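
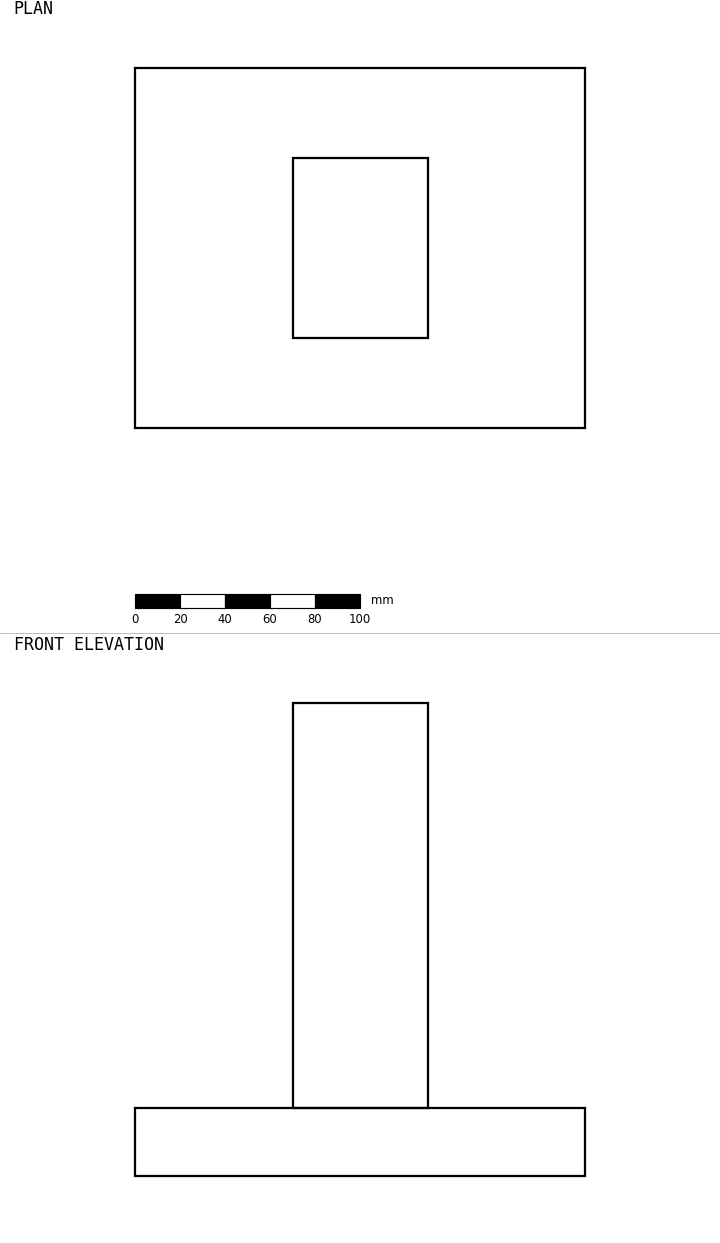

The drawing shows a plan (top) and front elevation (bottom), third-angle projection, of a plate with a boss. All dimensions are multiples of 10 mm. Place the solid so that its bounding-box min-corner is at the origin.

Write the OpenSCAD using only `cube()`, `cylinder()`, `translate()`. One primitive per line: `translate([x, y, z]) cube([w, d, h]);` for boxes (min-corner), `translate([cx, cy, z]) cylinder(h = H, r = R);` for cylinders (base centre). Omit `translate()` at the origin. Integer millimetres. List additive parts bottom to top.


cube([200, 160, 30]);
translate([70, 40, 30]) cube([60, 80, 180]);


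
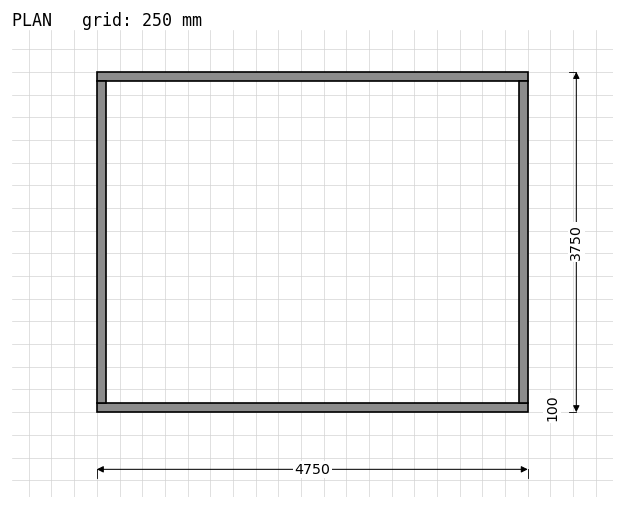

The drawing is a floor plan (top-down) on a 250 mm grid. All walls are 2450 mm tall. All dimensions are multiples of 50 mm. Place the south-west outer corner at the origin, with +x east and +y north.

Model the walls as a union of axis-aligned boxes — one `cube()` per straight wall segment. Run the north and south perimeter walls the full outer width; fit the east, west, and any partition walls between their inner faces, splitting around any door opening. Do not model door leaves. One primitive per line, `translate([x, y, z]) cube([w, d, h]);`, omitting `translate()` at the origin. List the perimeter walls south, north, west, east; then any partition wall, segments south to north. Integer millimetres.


cube([4750, 100, 2450]);
translate([0, 3650, 0]) cube([4750, 100, 2450]);
translate([0, 100, 0]) cube([100, 3550, 2450]);
translate([4650, 100, 0]) cube([100, 3550, 2450]);


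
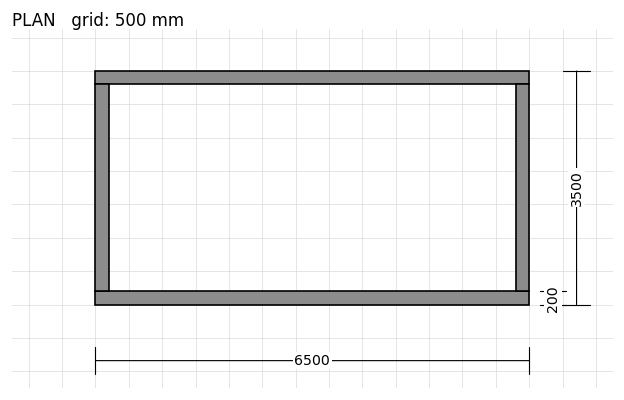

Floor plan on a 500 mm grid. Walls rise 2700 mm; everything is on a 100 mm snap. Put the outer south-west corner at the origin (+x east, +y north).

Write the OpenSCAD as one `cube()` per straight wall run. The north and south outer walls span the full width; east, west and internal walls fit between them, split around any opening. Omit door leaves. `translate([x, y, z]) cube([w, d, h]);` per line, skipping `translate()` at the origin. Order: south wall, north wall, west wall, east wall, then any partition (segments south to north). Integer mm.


cube([6500, 200, 2700]);
translate([0, 3300, 0]) cube([6500, 200, 2700]);
translate([0, 200, 0]) cube([200, 3100, 2700]);
translate([6300, 200, 0]) cube([200, 3100, 2700]);


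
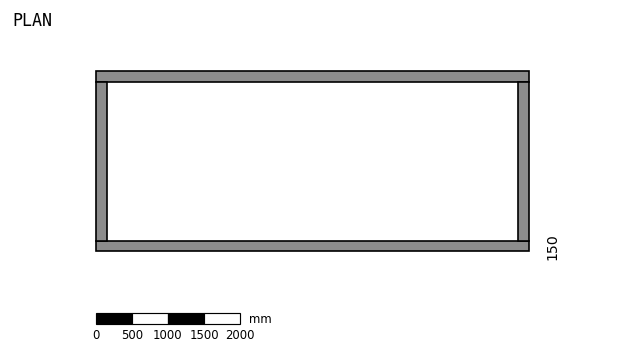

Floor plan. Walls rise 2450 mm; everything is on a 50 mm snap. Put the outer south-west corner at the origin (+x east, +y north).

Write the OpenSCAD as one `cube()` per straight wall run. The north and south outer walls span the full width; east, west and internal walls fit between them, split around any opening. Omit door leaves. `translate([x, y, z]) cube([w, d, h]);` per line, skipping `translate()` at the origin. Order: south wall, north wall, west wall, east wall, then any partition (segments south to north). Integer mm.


cube([6000, 150, 2450]);
translate([0, 2350, 0]) cube([6000, 150, 2450]);
translate([0, 150, 0]) cube([150, 2200, 2450]);
translate([5850, 150, 0]) cube([150, 2200, 2450]);


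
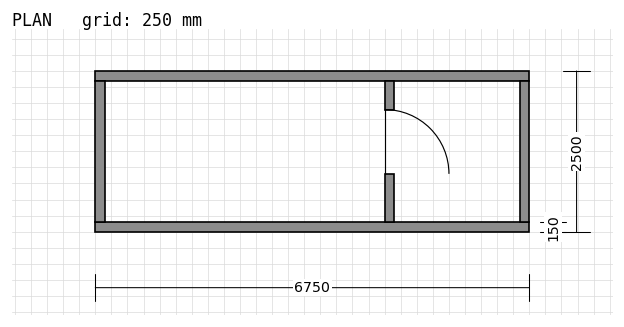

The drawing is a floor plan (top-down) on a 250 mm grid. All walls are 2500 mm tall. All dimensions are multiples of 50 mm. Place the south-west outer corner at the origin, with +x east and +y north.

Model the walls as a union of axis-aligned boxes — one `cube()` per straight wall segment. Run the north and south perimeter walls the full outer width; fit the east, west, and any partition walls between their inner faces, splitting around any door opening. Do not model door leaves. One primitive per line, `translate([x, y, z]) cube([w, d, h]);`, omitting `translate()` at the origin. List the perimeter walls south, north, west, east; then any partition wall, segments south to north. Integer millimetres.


cube([6750, 150, 2500]);
translate([0, 2350, 0]) cube([6750, 150, 2500]);
translate([0, 150, 0]) cube([150, 2200, 2500]);
translate([6600, 150, 0]) cube([150, 2200, 2500]);
translate([4500, 150, 0]) cube([150, 750, 2500]);
translate([4500, 1900, 0]) cube([150, 450, 2500]);


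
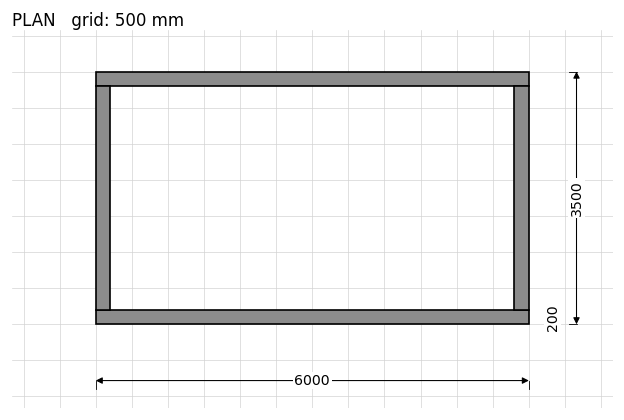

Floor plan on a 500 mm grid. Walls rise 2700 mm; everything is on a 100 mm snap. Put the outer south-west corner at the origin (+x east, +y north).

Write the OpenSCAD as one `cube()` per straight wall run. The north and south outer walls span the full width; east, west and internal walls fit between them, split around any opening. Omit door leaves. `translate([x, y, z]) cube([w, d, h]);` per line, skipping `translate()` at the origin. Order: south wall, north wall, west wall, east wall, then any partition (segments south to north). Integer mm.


cube([6000, 200, 2700]);
translate([0, 3300, 0]) cube([6000, 200, 2700]);
translate([0, 200, 0]) cube([200, 3100, 2700]);
translate([5800, 200, 0]) cube([200, 3100, 2700]);


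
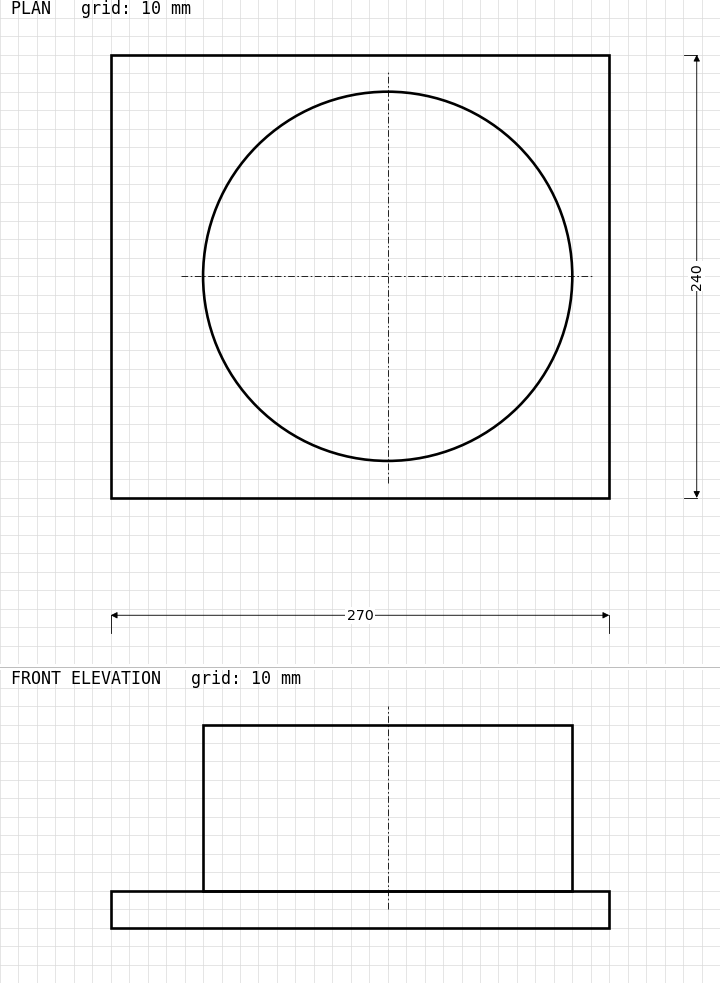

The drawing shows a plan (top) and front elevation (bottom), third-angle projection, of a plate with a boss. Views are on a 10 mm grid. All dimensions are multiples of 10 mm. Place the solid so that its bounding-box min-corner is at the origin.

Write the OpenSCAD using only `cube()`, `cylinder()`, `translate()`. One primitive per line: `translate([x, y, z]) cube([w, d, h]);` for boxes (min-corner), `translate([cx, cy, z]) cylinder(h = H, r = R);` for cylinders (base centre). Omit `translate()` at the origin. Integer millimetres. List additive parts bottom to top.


cube([270, 240, 20]);
translate([150, 120, 20]) cylinder(h = 90, r = 100);


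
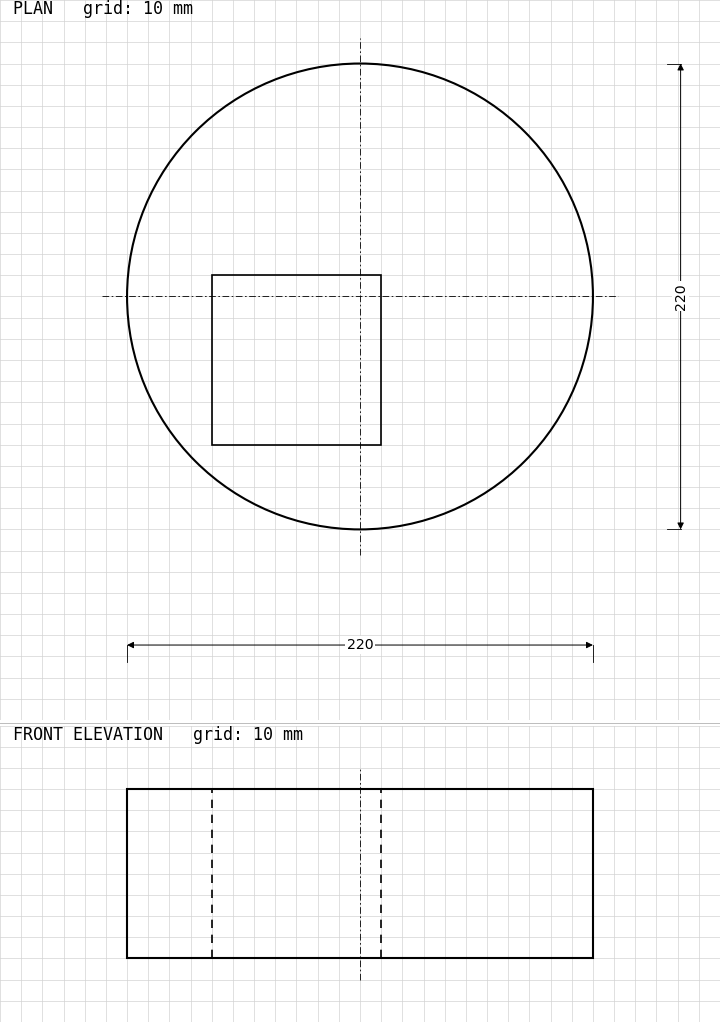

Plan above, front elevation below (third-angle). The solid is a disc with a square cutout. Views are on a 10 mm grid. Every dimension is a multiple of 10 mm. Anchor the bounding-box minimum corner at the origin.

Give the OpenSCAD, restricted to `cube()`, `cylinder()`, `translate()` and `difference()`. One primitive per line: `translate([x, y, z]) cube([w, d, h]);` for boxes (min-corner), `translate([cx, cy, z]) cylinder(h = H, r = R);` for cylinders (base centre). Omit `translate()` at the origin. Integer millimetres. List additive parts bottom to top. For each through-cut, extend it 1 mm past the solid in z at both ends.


difference() {
  translate([110, 110, 0]) cylinder(h = 80, r = 110);
  translate([40, 40, -1]) cube([80, 80, 82]);
}


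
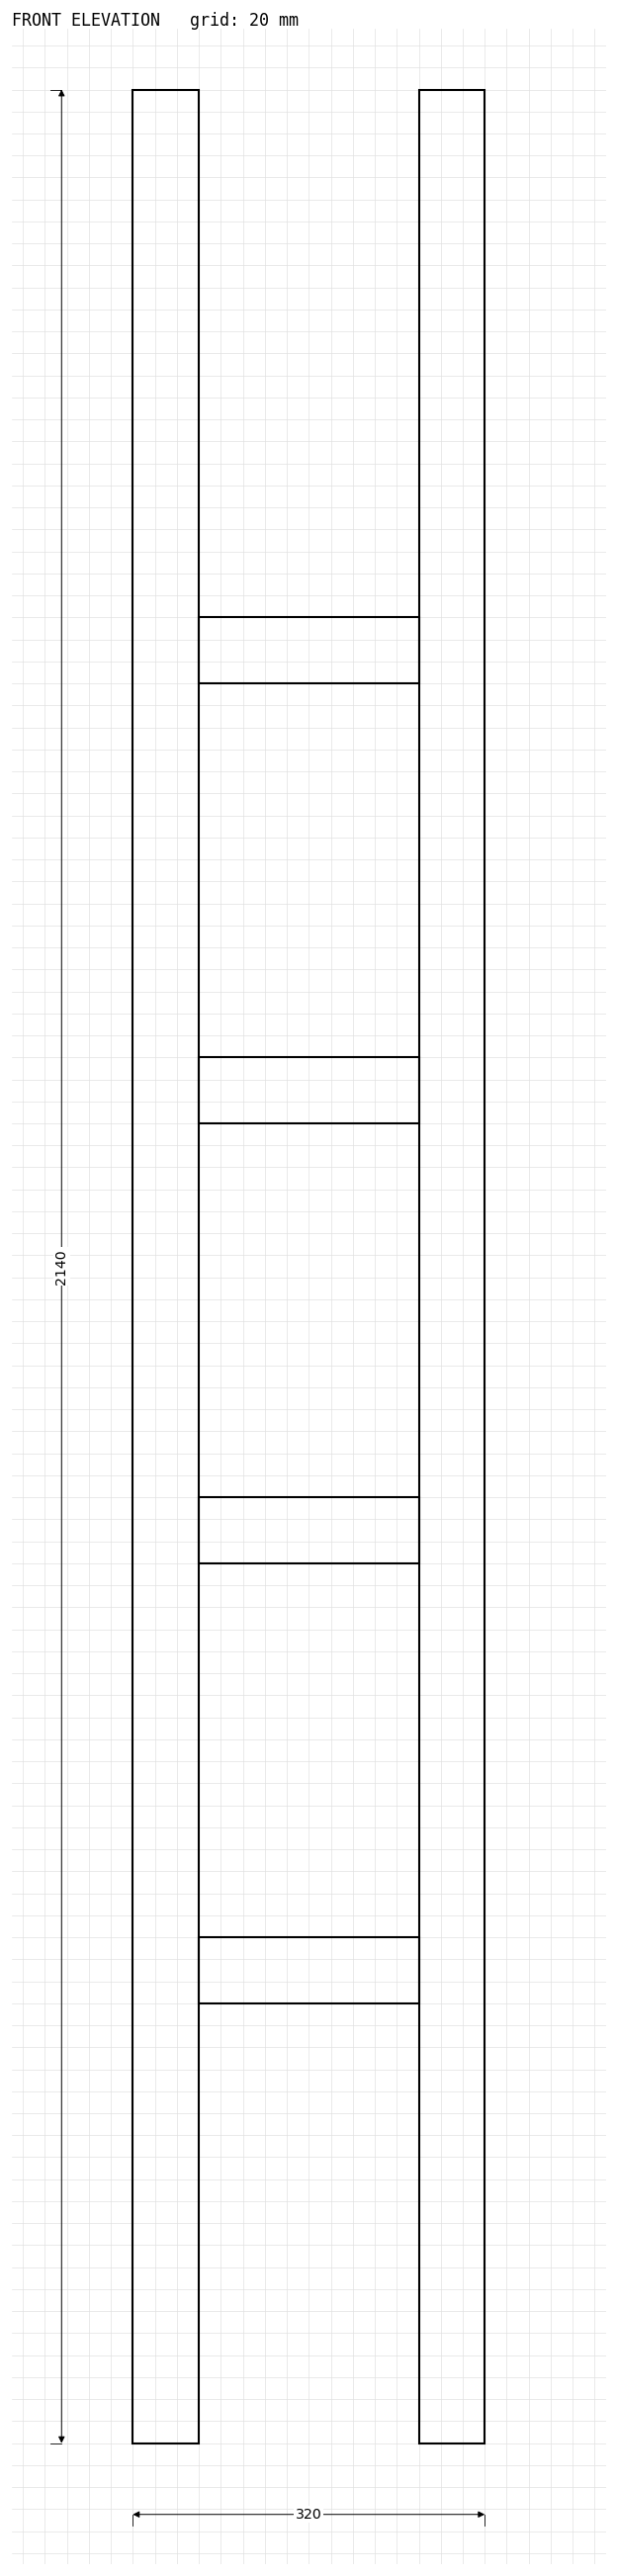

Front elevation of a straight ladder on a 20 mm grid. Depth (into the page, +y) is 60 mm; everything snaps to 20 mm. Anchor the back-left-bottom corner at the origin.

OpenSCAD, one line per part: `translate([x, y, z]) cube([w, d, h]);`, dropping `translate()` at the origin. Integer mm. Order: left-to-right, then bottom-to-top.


cube([60, 60, 2140]);
translate([60, 0, 400]) cube([200, 60, 60]);
translate([60, 0, 800]) cube([200, 60, 60]);
translate([60, 0, 1200]) cube([200, 60, 60]);
translate([60, 0, 1600]) cube([200, 60, 60]);
translate([260, 0, 0]) cube([60, 60, 2140]);


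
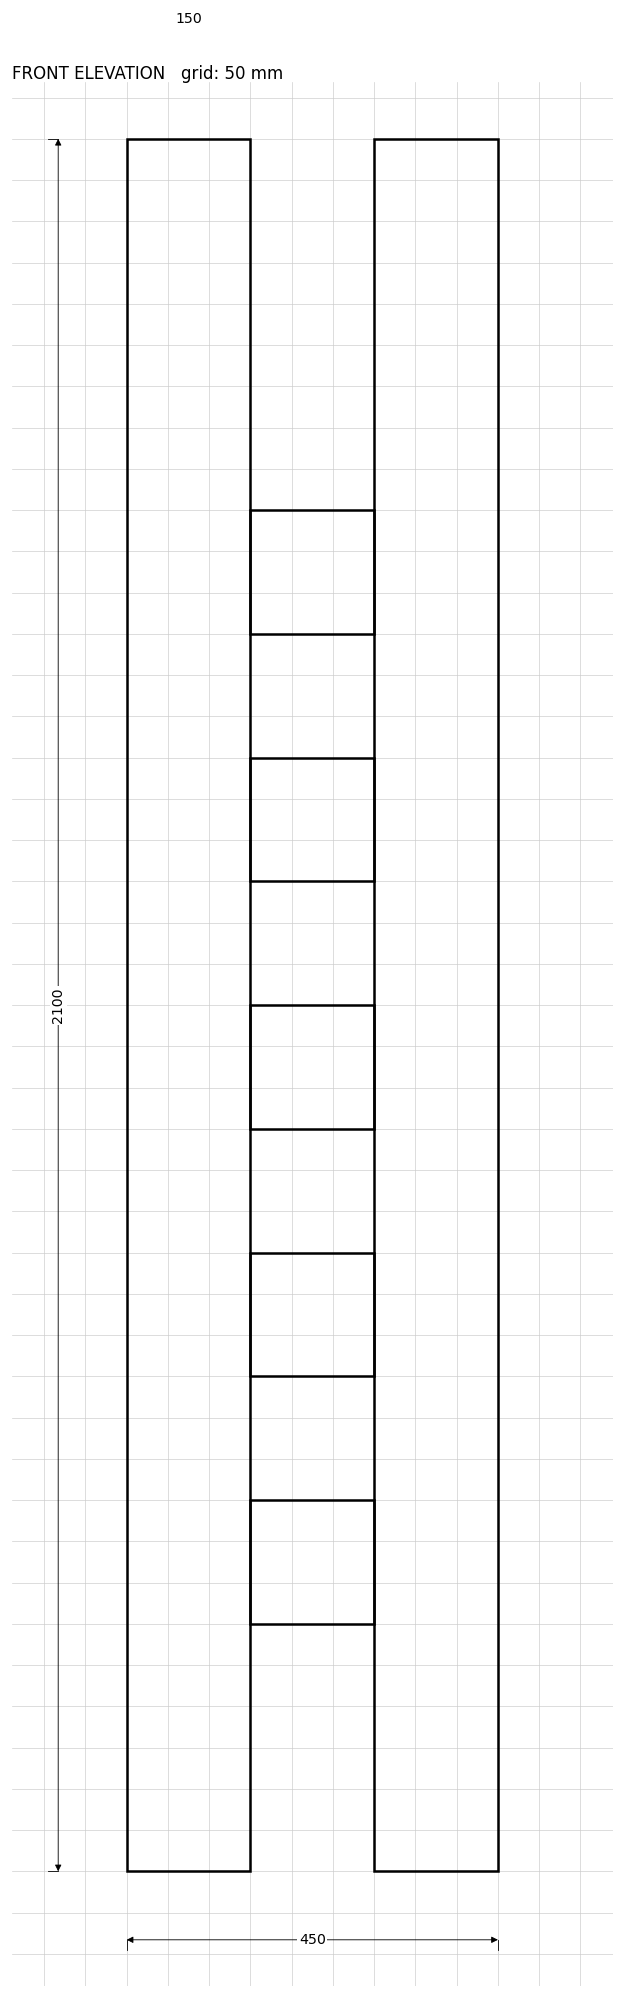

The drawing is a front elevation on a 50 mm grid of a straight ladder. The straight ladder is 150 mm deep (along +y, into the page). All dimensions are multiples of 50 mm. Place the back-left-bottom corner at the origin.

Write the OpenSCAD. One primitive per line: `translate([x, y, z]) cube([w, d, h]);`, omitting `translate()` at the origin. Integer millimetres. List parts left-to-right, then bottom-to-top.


cube([150, 150, 2100]);
translate([150, 0, 300]) cube([150, 150, 150]);
translate([150, 0, 600]) cube([150, 150, 150]);
translate([150, 0, 900]) cube([150, 150, 150]);
translate([150, 0, 1200]) cube([150, 150, 150]);
translate([150, 0, 1500]) cube([150, 150, 150]);
translate([300, 0, 0]) cube([150, 150, 2100]);


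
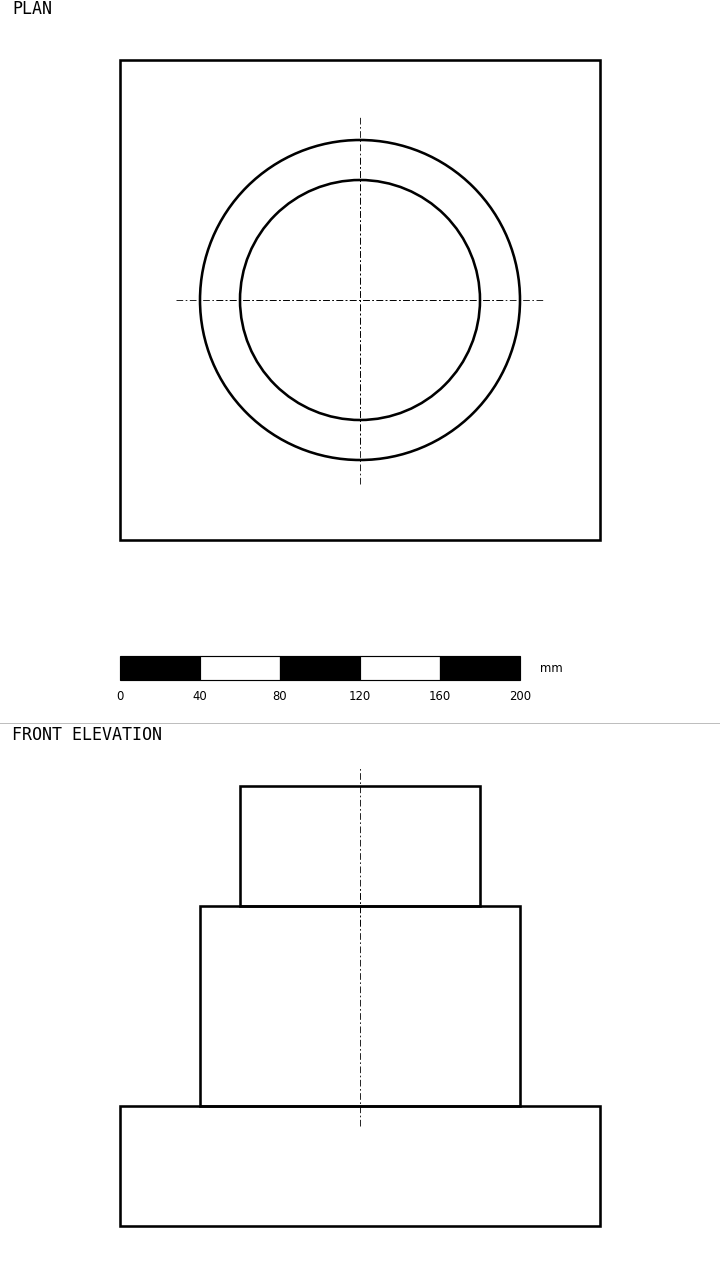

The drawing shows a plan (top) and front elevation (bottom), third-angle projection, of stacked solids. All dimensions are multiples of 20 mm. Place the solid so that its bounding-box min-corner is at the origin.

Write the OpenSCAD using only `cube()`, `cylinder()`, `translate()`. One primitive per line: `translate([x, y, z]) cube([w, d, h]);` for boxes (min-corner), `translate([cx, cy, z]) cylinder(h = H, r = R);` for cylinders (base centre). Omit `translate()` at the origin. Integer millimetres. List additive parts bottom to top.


cube([240, 240, 60]);
translate([120, 120, 60]) cylinder(h = 100, r = 80);
translate([120, 120, 160]) cylinder(h = 60, r = 60);


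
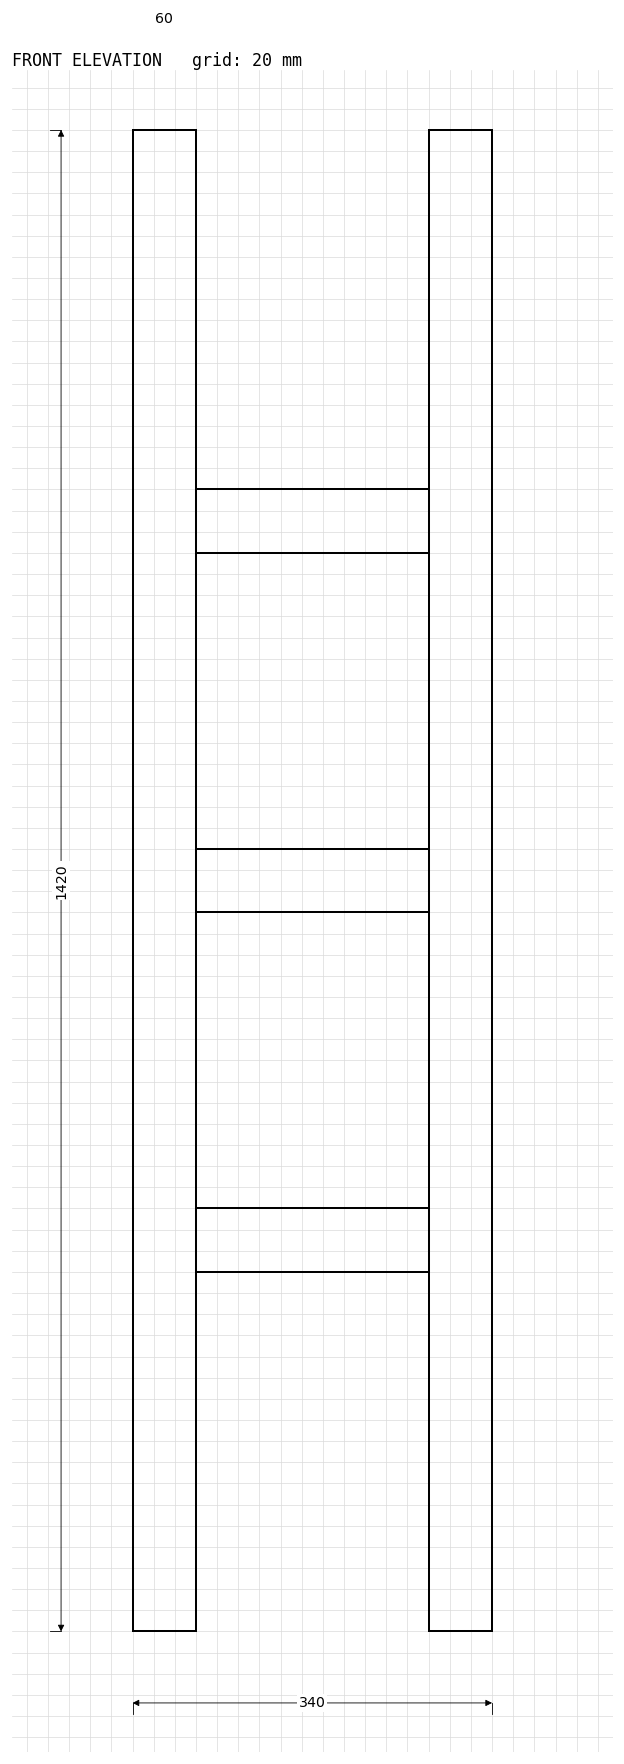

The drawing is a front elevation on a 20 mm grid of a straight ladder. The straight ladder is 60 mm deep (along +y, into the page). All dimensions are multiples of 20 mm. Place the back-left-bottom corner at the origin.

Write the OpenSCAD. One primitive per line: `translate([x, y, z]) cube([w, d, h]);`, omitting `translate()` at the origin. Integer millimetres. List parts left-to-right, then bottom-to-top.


cube([60, 60, 1420]);
translate([60, 0, 340]) cube([220, 60, 60]);
translate([60, 0, 680]) cube([220, 60, 60]);
translate([60, 0, 1020]) cube([220, 60, 60]);
translate([280, 0, 0]) cube([60, 60, 1420]);


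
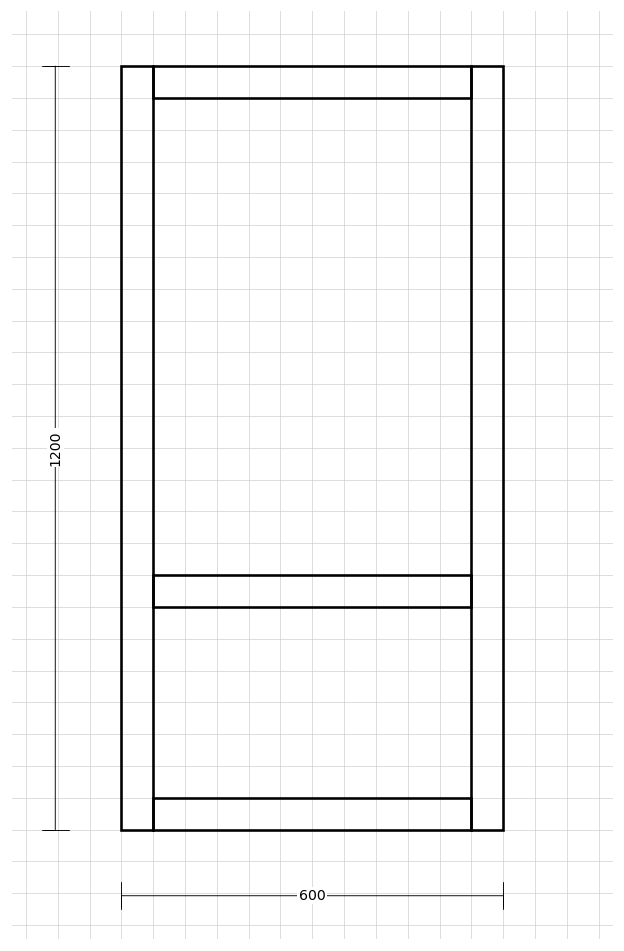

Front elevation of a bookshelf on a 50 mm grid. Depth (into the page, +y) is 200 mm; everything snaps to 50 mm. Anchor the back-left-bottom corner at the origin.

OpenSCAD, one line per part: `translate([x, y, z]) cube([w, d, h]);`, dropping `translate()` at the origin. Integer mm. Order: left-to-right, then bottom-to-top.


cube([50, 200, 1200]);
translate([50, 0, 0]) cube([500, 200, 50]);
translate([50, 0, 350]) cube([500, 200, 50]);
translate([50, 0, 1150]) cube([500, 200, 50]);
translate([550, 0, 0]) cube([50, 200, 1200]);


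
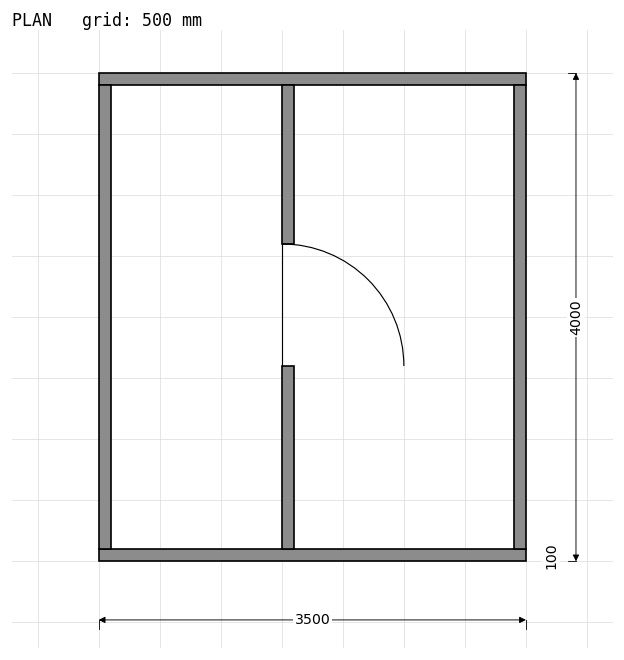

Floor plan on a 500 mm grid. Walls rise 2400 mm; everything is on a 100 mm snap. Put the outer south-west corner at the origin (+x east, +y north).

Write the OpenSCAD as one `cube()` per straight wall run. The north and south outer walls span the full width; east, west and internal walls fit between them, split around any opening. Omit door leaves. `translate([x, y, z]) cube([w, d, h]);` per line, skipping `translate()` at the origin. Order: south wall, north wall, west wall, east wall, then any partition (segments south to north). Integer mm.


cube([3500, 100, 2400]);
translate([0, 3900, 0]) cube([3500, 100, 2400]);
translate([0, 100, 0]) cube([100, 3800, 2400]);
translate([3400, 100, 0]) cube([100, 3800, 2400]);
translate([1500, 100, 0]) cube([100, 1500, 2400]);
translate([1500, 2600, 0]) cube([100, 1300, 2400]);


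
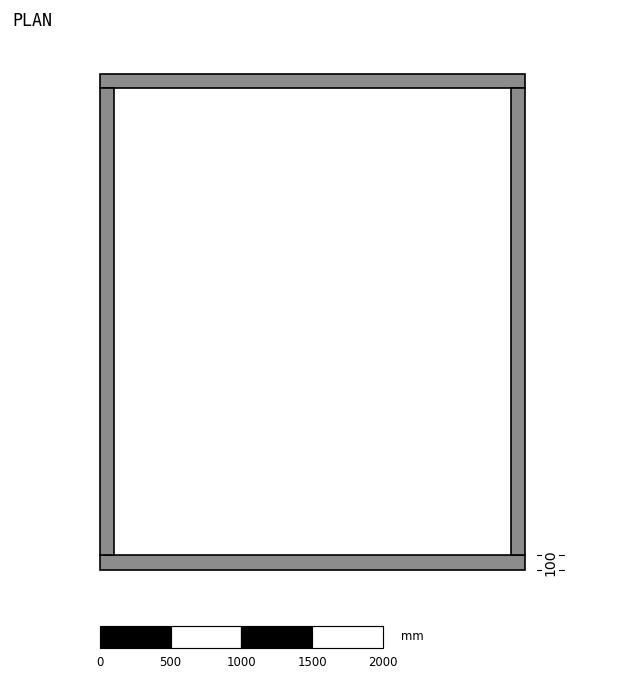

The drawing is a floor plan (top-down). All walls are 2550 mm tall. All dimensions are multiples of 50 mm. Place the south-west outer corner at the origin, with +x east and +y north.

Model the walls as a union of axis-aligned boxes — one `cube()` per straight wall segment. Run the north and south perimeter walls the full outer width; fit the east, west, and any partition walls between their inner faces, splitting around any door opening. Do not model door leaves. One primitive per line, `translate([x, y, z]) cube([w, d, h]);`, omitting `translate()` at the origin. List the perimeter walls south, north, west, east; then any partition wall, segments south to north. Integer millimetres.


cube([3000, 100, 2550]);
translate([0, 3400, 0]) cube([3000, 100, 2550]);
translate([0, 100, 0]) cube([100, 3300, 2550]);
translate([2900, 100, 0]) cube([100, 3300, 2550]);


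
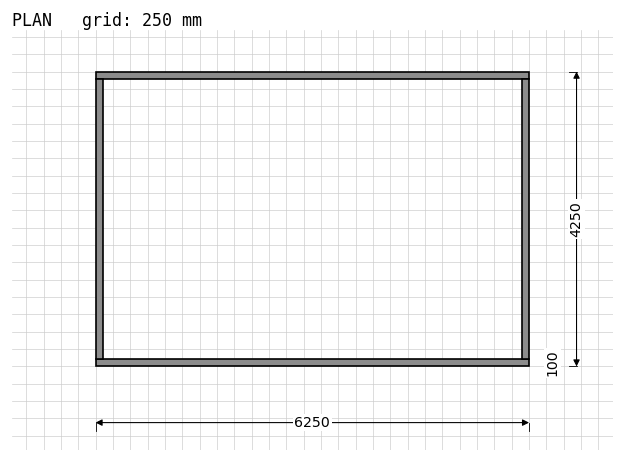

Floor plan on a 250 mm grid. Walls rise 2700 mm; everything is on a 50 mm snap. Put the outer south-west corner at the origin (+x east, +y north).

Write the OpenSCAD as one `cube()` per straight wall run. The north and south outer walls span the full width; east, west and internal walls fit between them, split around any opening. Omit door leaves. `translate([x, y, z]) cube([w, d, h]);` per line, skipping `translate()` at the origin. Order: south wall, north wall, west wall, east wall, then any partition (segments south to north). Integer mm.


cube([6250, 100, 2700]);
translate([0, 4150, 0]) cube([6250, 100, 2700]);
translate([0, 100, 0]) cube([100, 4050, 2700]);
translate([6150, 100, 0]) cube([100, 4050, 2700]);


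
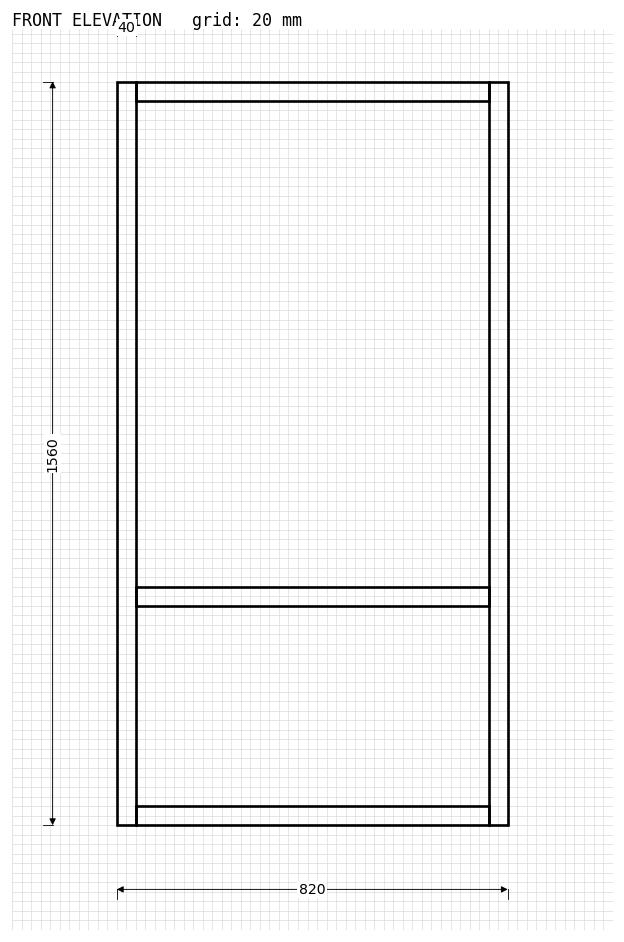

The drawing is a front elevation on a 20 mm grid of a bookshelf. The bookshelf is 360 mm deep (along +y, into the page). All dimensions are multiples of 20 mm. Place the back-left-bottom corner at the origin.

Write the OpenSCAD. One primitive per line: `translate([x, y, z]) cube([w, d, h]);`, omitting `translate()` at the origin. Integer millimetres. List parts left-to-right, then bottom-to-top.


cube([40, 360, 1560]);
translate([40, 0, 0]) cube([740, 360, 40]);
translate([40, 0, 460]) cube([740, 360, 40]);
translate([40, 0, 1520]) cube([740, 360, 40]);
translate([780, 0, 0]) cube([40, 360, 1560]);


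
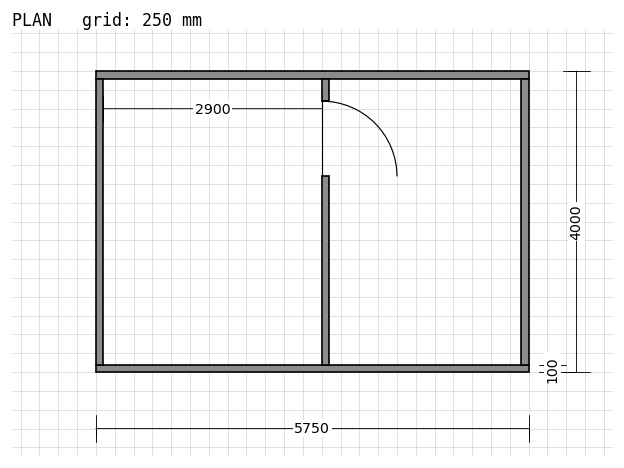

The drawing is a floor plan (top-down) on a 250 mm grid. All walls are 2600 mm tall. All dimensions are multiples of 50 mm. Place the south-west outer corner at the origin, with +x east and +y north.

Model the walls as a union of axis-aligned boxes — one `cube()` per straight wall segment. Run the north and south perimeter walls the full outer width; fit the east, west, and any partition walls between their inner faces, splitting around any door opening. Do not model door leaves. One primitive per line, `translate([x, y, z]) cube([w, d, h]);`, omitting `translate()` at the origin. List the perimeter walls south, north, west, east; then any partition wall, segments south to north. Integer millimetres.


cube([5750, 100, 2600]);
translate([0, 3900, 0]) cube([5750, 100, 2600]);
translate([0, 100, 0]) cube([100, 3800, 2600]);
translate([5650, 100, 0]) cube([100, 3800, 2600]);
translate([3000, 100, 0]) cube([100, 2500, 2600]);
translate([3000, 3600, 0]) cube([100, 300, 2600]);


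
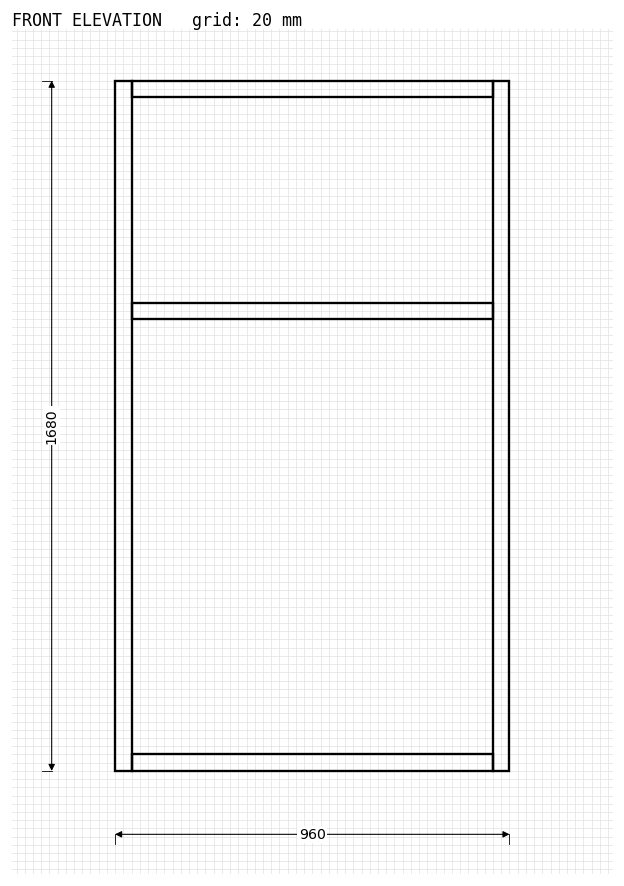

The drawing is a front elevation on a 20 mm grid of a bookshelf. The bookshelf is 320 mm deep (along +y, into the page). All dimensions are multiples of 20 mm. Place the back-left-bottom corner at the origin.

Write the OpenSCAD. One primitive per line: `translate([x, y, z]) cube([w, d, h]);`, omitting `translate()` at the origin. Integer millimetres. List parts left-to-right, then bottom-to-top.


cube([40, 320, 1680]);
translate([40, 0, 0]) cube([880, 320, 40]);
translate([40, 0, 1100]) cube([880, 320, 40]);
translate([40, 0, 1640]) cube([880, 320, 40]);
translate([920, 0, 0]) cube([40, 320, 1680]);


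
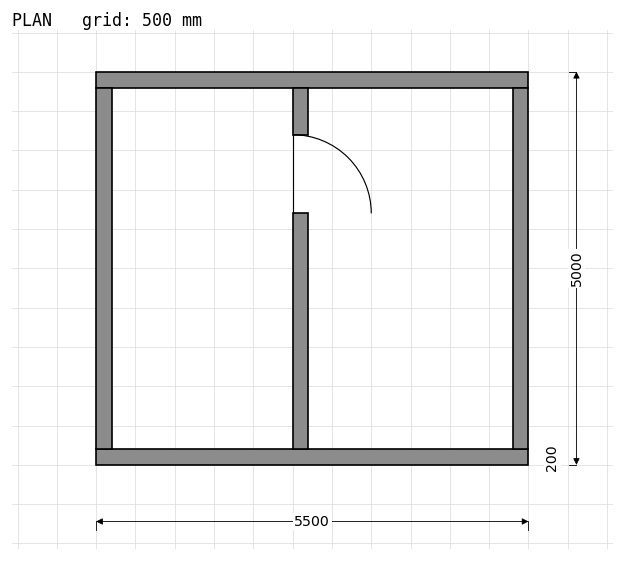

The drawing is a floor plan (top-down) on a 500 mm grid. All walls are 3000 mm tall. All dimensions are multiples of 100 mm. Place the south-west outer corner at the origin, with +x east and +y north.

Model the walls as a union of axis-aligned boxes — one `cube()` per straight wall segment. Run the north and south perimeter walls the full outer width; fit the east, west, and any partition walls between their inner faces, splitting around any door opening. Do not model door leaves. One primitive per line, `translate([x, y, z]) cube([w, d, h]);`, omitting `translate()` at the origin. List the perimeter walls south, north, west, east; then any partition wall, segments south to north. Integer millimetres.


cube([5500, 200, 3000]);
translate([0, 4800, 0]) cube([5500, 200, 3000]);
translate([0, 200, 0]) cube([200, 4600, 3000]);
translate([5300, 200, 0]) cube([200, 4600, 3000]);
translate([2500, 200, 0]) cube([200, 3000, 3000]);
translate([2500, 4200, 0]) cube([200, 600, 3000]);


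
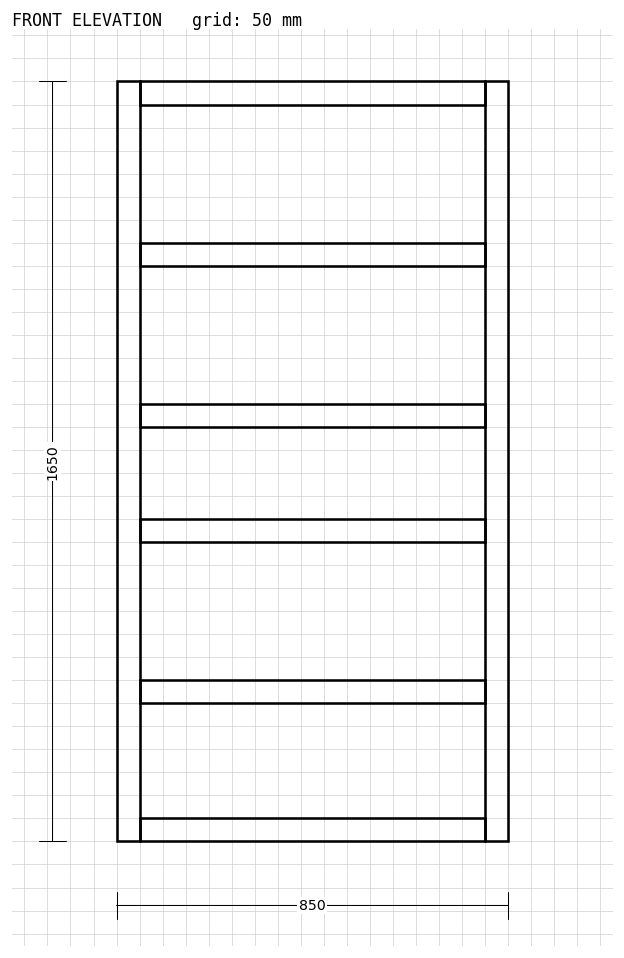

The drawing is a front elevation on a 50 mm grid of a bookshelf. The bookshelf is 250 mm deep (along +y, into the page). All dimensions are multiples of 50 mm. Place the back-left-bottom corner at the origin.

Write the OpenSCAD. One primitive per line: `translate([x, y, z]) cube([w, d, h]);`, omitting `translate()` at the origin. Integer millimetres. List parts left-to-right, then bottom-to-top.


cube([50, 250, 1650]);
translate([50, 0, 0]) cube([750, 250, 50]);
translate([50, 0, 300]) cube([750, 250, 50]);
translate([50, 0, 650]) cube([750, 250, 50]);
translate([50, 0, 900]) cube([750, 250, 50]);
translate([50, 0, 1250]) cube([750, 250, 50]);
translate([50, 0, 1600]) cube([750, 250, 50]);
translate([800, 0, 0]) cube([50, 250, 1650]);


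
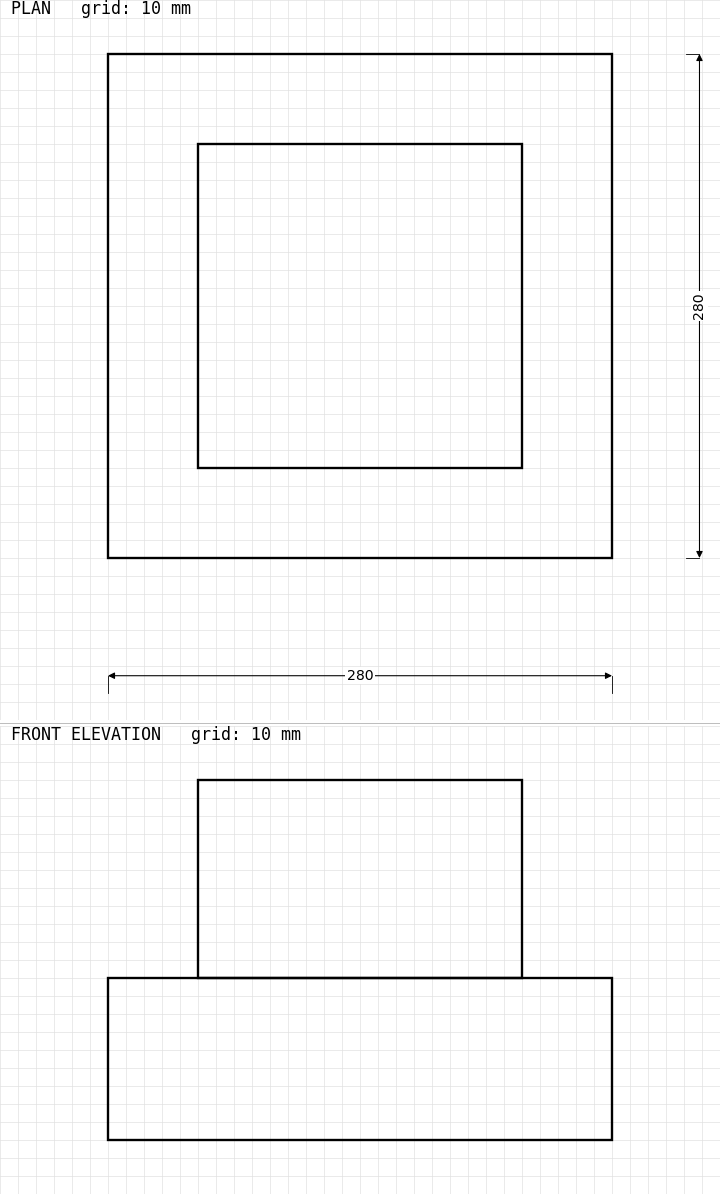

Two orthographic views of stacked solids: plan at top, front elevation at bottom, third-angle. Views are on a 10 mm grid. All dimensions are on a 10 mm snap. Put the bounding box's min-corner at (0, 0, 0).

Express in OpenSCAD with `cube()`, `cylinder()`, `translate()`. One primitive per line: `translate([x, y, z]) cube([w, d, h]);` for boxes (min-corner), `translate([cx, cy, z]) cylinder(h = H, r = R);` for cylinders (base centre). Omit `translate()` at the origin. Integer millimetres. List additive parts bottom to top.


cube([280, 280, 90]);
translate([50, 50, 90]) cube([180, 180, 110]);


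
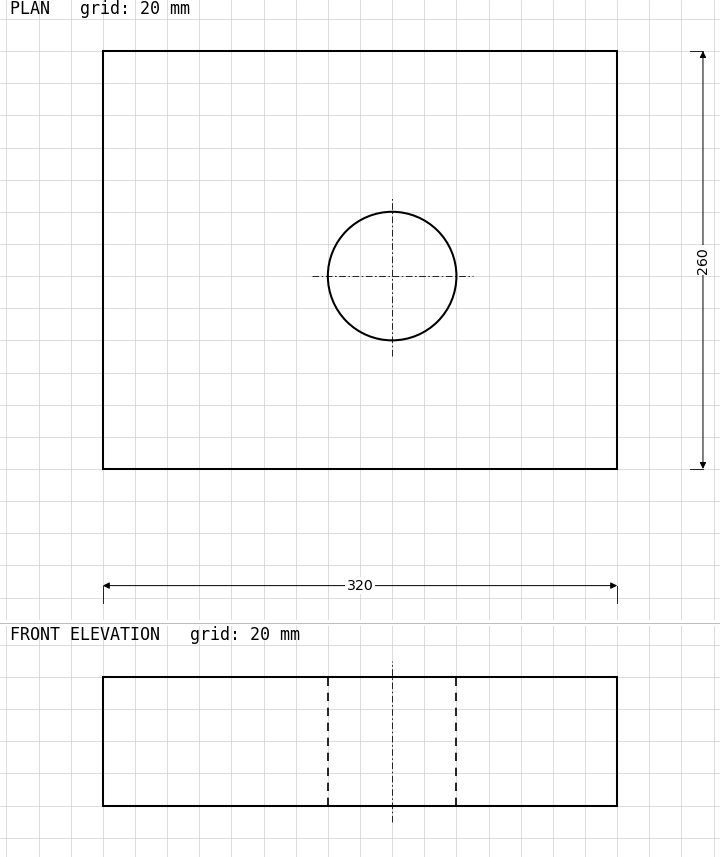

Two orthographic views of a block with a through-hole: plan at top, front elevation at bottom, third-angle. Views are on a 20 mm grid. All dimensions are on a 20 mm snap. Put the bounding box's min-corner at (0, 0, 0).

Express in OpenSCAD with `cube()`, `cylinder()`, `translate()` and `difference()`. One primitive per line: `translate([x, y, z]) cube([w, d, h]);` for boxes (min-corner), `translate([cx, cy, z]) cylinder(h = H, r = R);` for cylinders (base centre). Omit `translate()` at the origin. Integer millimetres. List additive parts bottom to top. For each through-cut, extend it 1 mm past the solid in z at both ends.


difference() {
  cube([320, 260, 80]);
  translate([180, 120, -1]) cylinder(h = 82, r = 40);
}


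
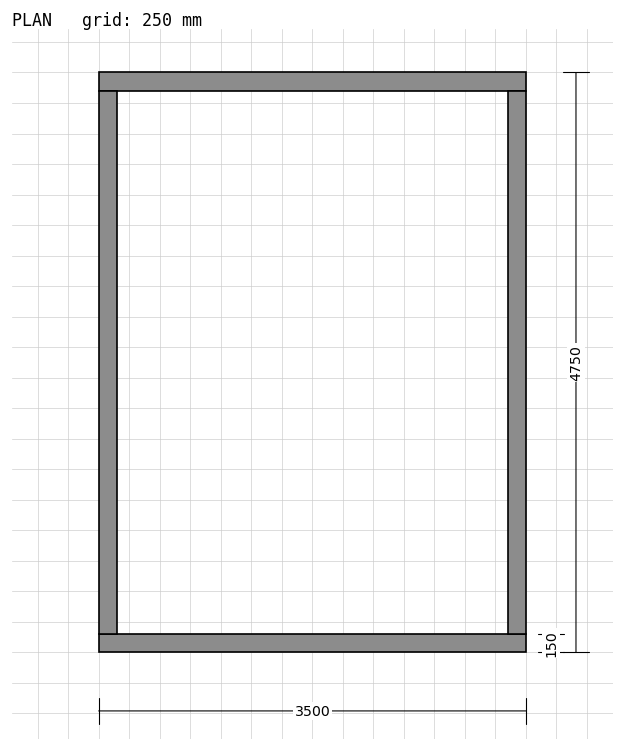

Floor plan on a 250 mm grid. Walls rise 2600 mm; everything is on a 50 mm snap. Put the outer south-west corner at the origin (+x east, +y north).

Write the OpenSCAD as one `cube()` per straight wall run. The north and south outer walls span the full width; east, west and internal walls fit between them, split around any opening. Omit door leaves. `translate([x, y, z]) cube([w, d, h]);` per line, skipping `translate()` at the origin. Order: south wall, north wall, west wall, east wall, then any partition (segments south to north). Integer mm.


cube([3500, 150, 2600]);
translate([0, 4600, 0]) cube([3500, 150, 2600]);
translate([0, 150, 0]) cube([150, 4450, 2600]);
translate([3350, 150, 0]) cube([150, 4450, 2600]);


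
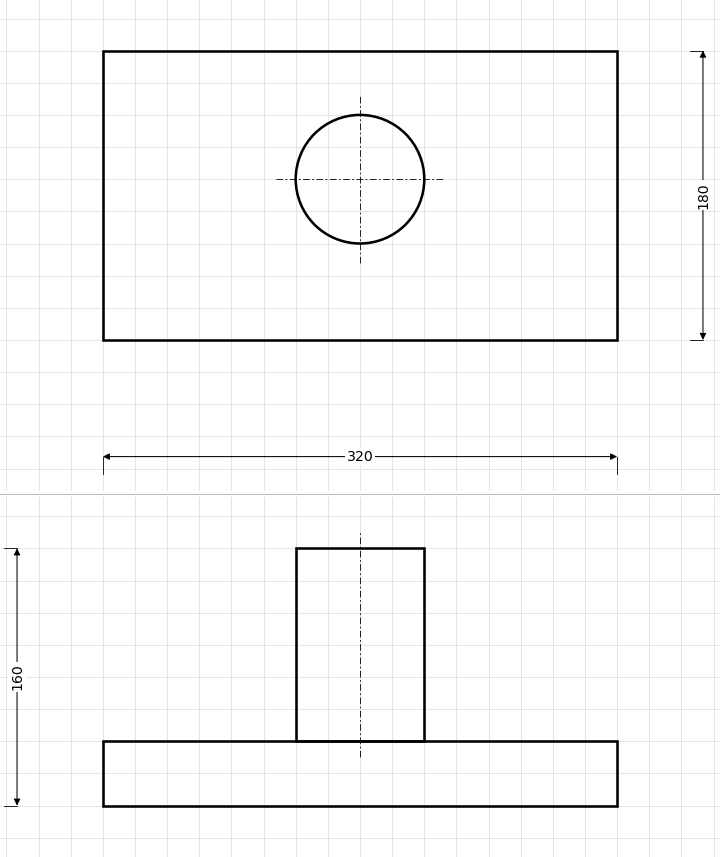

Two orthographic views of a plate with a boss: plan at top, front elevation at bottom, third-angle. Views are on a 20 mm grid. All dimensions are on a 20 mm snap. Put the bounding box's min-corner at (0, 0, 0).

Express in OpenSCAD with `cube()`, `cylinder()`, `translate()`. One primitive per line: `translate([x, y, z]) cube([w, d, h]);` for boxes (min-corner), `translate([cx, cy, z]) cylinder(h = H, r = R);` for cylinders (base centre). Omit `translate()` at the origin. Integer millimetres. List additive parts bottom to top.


cube([320, 180, 40]);
translate([160, 100, 40]) cylinder(h = 120, r = 40);


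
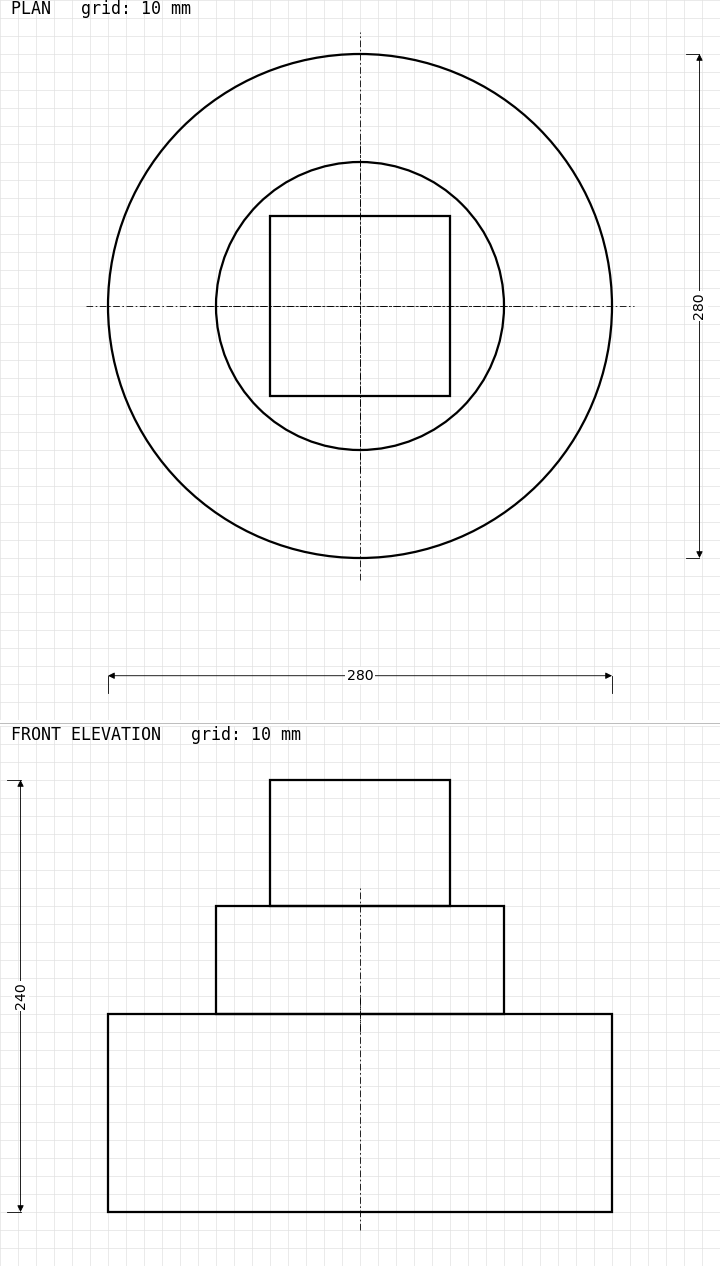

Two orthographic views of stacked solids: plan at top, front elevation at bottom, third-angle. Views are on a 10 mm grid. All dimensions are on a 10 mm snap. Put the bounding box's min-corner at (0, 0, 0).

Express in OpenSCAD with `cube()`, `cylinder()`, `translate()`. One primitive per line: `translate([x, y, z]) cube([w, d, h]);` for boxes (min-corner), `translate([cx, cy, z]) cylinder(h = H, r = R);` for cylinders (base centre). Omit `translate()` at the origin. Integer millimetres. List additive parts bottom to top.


translate([140, 140, 0]) cylinder(h = 110, r = 140);
translate([140, 140, 110]) cylinder(h = 60, r = 80);
translate([90, 90, 170]) cube([100, 100, 70]);


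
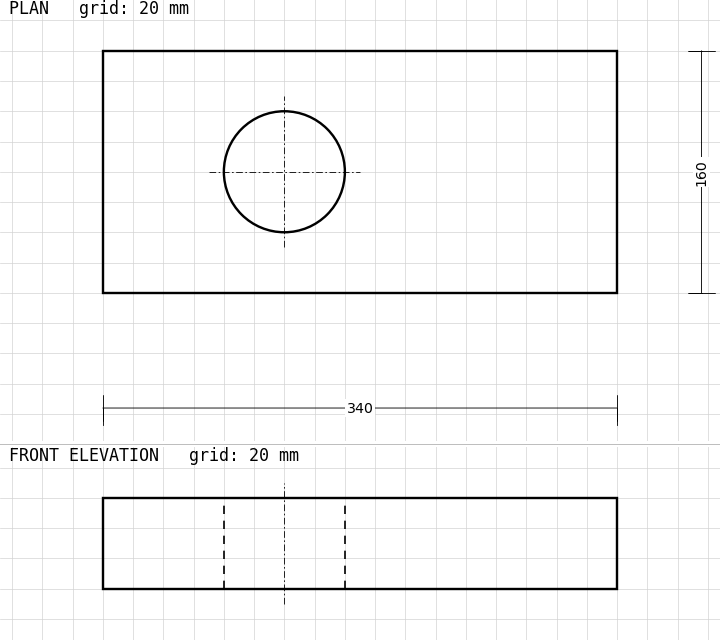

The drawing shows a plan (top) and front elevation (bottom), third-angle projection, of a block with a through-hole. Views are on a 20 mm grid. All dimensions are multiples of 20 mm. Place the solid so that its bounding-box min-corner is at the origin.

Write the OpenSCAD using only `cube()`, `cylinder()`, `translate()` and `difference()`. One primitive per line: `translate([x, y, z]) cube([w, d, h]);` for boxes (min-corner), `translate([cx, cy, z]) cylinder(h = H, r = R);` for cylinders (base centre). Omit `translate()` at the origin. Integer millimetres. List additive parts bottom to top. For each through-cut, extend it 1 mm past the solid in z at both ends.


difference() {
  cube([340, 160, 60]);
  translate([120, 80, -1]) cylinder(h = 62, r = 40);
}


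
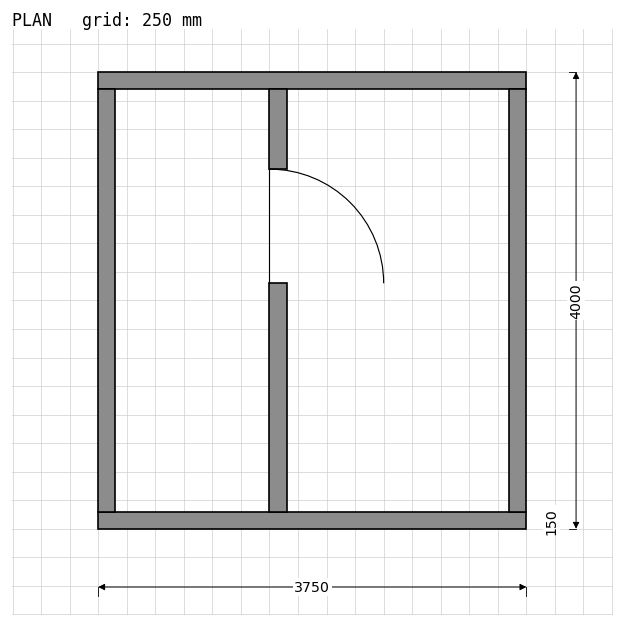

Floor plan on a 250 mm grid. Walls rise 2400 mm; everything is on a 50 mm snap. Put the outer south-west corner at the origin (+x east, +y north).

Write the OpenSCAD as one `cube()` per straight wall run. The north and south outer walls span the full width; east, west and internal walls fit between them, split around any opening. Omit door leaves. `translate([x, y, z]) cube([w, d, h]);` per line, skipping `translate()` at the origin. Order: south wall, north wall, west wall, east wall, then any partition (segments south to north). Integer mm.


cube([3750, 150, 2400]);
translate([0, 3850, 0]) cube([3750, 150, 2400]);
translate([0, 150, 0]) cube([150, 3700, 2400]);
translate([3600, 150, 0]) cube([150, 3700, 2400]);
translate([1500, 150, 0]) cube([150, 2000, 2400]);
translate([1500, 3150, 0]) cube([150, 700, 2400]);


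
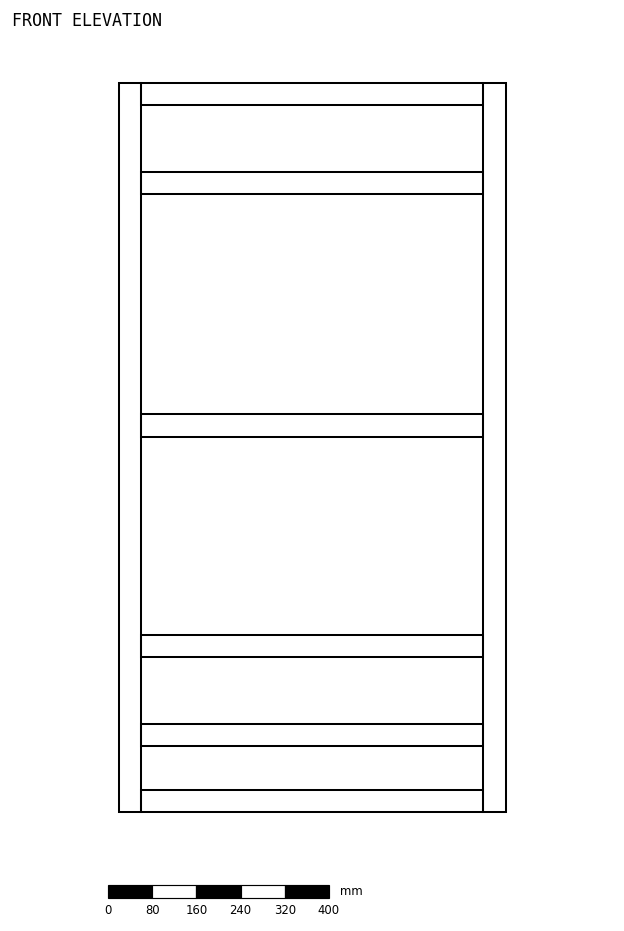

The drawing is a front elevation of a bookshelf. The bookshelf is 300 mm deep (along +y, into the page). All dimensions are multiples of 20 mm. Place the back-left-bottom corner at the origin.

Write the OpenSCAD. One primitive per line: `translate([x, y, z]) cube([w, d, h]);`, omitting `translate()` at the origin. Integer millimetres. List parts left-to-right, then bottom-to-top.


cube([40, 300, 1320]);
translate([40, 0, 0]) cube([620, 300, 40]);
translate([40, 0, 120]) cube([620, 300, 40]);
translate([40, 0, 280]) cube([620, 300, 40]);
translate([40, 0, 680]) cube([620, 300, 40]);
translate([40, 0, 1120]) cube([620, 300, 40]);
translate([40, 0, 1280]) cube([620, 300, 40]);
translate([660, 0, 0]) cube([40, 300, 1320]);


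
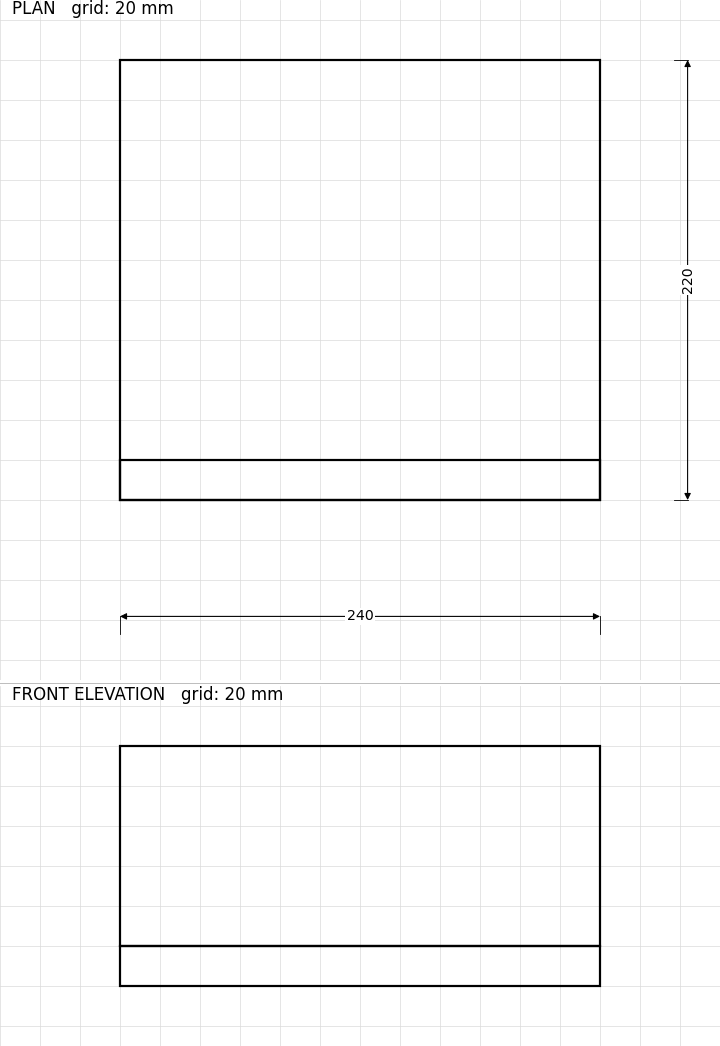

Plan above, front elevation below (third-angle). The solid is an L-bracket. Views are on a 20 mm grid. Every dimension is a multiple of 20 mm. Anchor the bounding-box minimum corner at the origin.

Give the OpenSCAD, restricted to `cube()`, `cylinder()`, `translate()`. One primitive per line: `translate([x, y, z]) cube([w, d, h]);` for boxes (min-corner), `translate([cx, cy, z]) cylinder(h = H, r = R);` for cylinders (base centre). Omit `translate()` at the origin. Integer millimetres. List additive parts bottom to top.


cube([240, 220, 20]);
translate([0, 0, 20]) cube([240, 20, 100]);


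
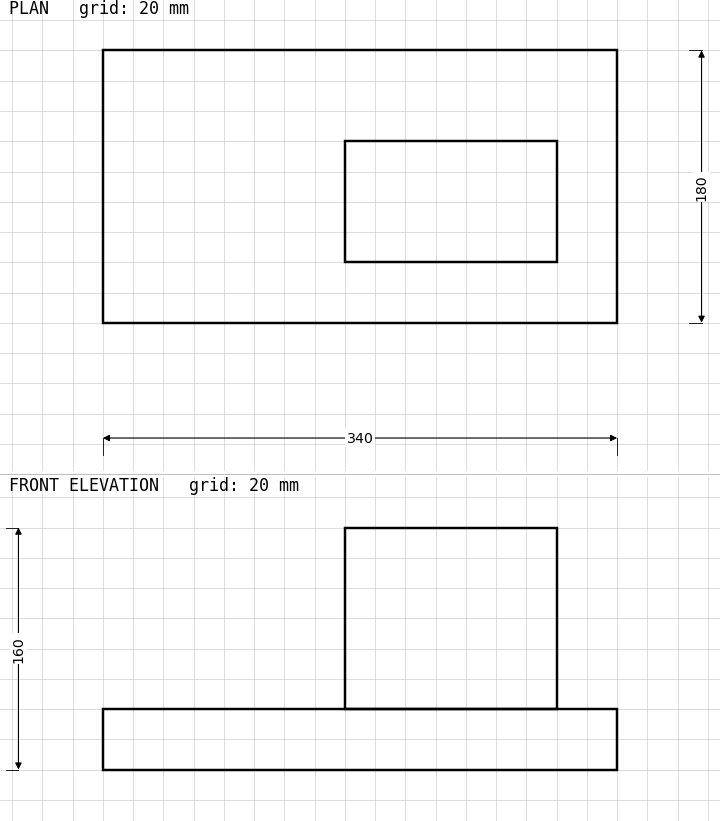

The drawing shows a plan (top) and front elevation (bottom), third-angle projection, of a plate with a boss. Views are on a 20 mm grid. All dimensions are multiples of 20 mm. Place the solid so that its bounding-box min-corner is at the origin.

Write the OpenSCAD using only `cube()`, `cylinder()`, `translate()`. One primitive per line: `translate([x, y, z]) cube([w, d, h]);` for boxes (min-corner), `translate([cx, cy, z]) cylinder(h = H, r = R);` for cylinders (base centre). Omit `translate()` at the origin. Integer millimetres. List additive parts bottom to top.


cube([340, 180, 40]);
translate([160, 40, 40]) cube([140, 80, 120]);


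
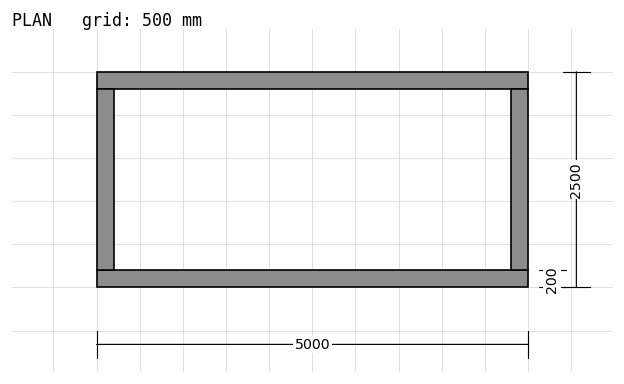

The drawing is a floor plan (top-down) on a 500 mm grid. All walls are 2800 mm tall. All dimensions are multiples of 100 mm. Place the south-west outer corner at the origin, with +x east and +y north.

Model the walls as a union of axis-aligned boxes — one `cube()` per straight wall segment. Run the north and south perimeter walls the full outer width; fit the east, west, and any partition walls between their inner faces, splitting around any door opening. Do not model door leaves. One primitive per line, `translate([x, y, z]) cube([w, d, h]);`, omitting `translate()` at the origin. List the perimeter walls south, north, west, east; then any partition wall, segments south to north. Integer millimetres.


cube([5000, 200, 2800]);
translate([0, 2300, 0]) cube([5000, 200, 2800]);
translate([0, 200, 0]) cube([200, 2100, 2800]);
translate([4800, 200, 0]) cube([200, 2100, 2800]);


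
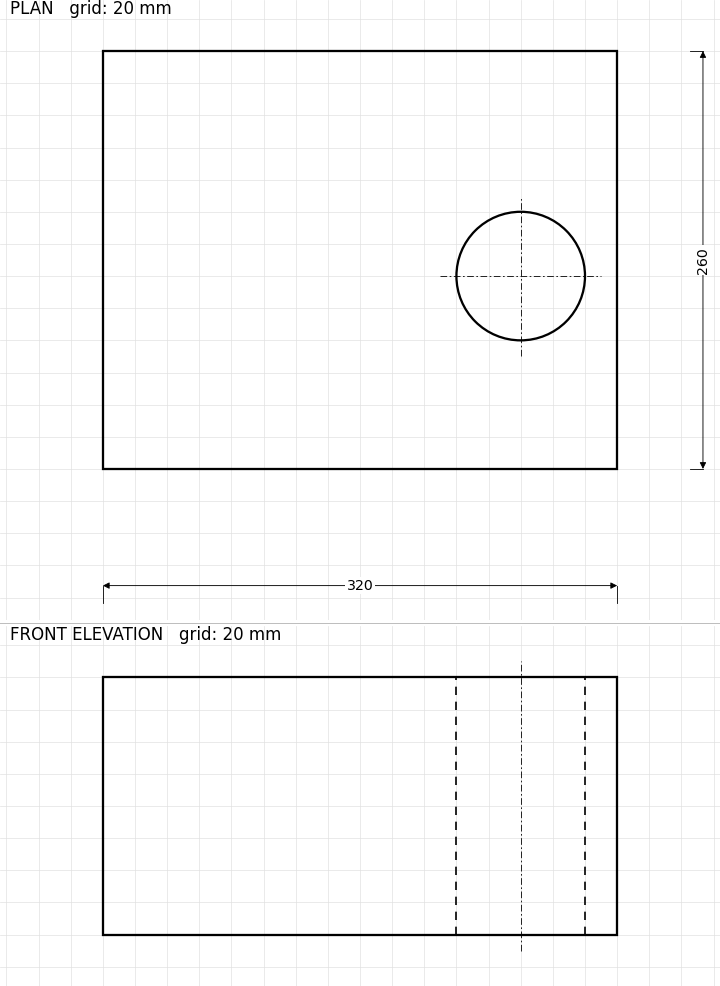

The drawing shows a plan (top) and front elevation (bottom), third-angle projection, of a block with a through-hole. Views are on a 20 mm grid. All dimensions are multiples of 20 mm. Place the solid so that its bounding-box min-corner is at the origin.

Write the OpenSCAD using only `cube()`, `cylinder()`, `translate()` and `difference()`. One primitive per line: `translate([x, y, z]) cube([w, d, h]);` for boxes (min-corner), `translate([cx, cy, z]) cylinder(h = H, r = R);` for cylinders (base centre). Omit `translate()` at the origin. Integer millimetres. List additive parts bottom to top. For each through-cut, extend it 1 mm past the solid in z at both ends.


difference() {
  cube([320, 260, 160]);
  translate([260, 120, -1]) cylinder(h = 162, r = 40);
}


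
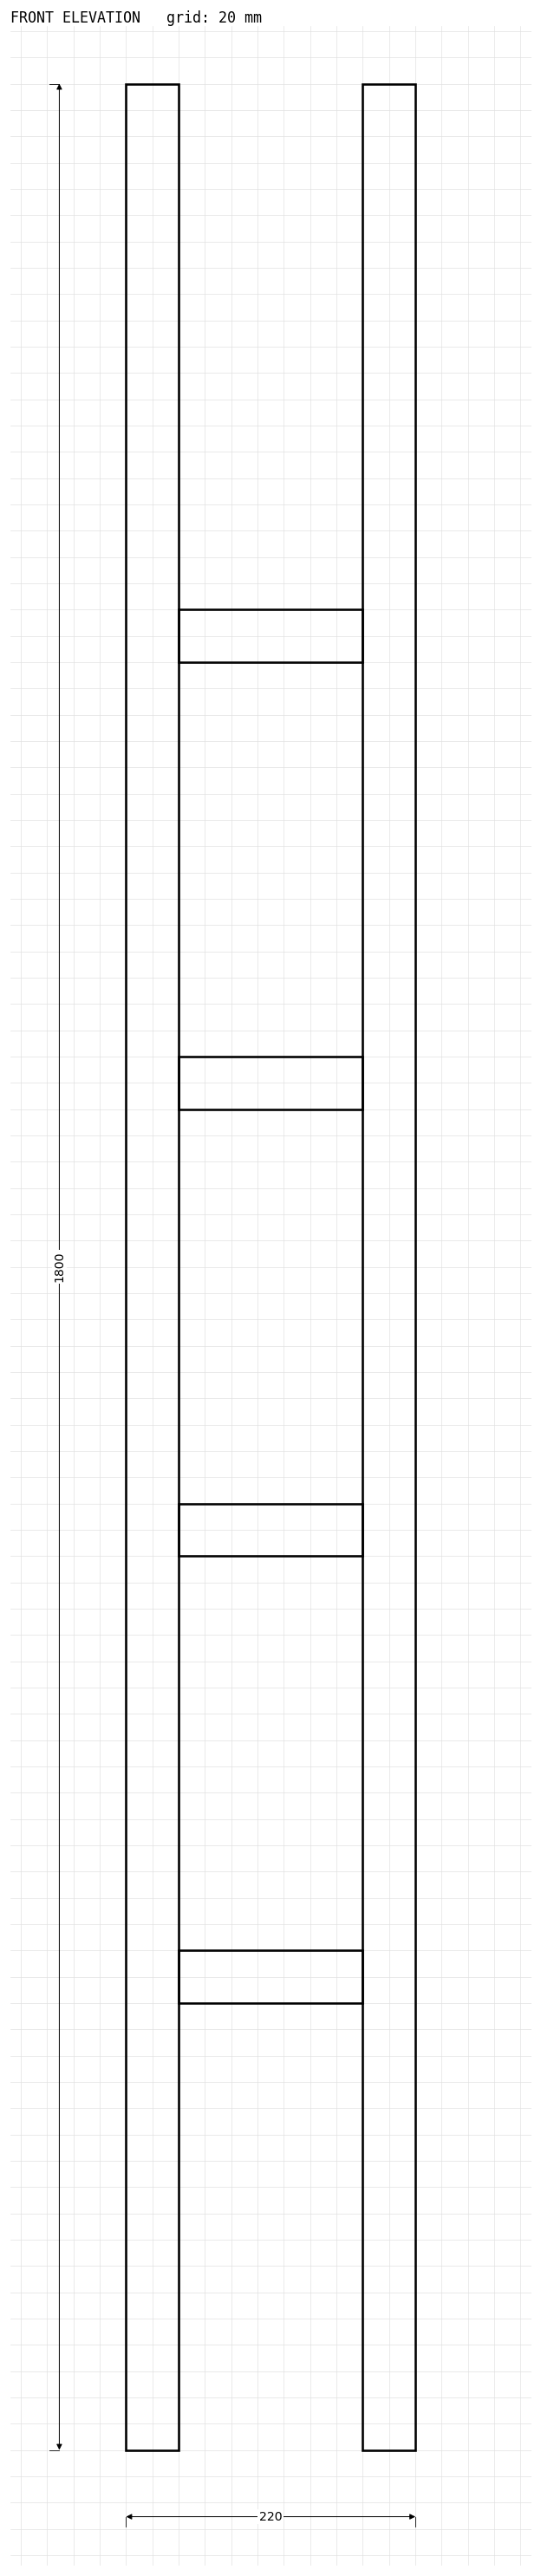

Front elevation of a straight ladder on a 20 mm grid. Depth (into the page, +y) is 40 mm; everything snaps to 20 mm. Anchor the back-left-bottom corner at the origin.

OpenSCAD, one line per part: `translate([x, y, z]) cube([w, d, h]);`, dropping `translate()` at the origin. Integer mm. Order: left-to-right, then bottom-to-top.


cube([40, 40, 1800]);
translate([40, 0, 340]) cube([140, 40, 40]);
translate([40, 0, 680]) cube([140, 40, 40]);
translate([40, 0, 1020]) cube([140, 40, 40]);
translate([40, 0, 1360]) cube([140, 40, 40]);
translate([180, 0, 0]) cube([40, 40, 1800]);


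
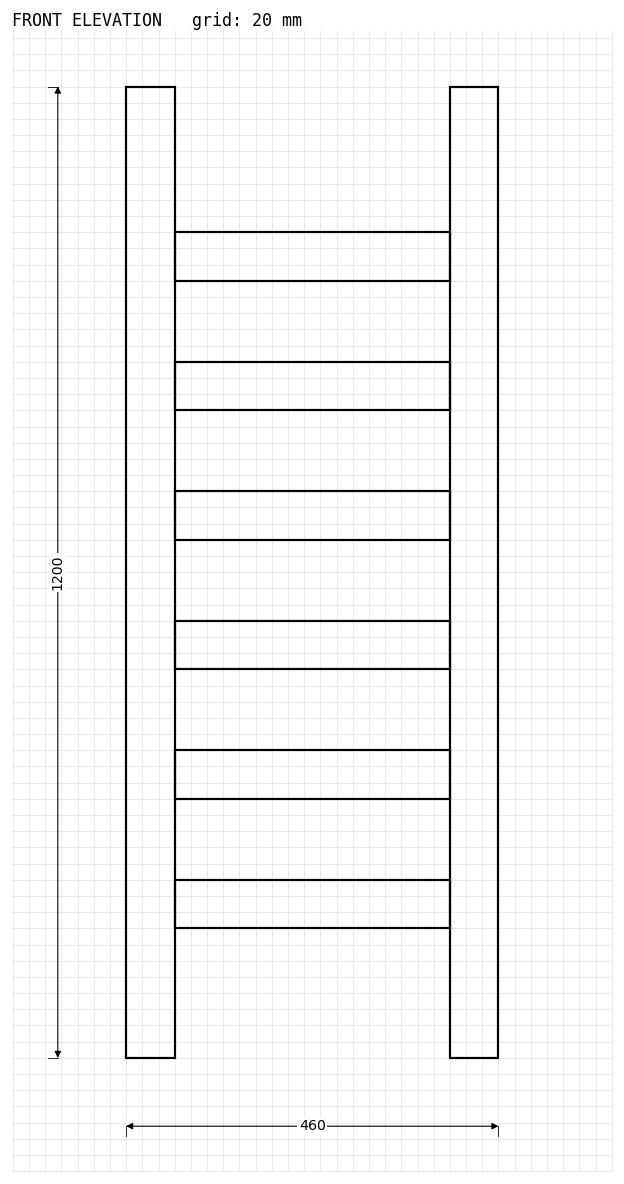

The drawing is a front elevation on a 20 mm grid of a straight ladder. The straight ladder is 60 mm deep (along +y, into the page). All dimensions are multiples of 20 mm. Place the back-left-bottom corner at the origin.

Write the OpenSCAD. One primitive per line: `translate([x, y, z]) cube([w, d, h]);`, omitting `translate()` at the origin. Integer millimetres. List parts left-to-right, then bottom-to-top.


cube([60, 60, 1200]);
translate([60, 0, 160]) cube([340, 60, 60]);
translate([60, 0, 320]) cube([340, 60, 60]);
translate([60, 0, 480]) cube([340, 60, 60]);
translate([60, 0, 640]) cube([340, 60, 60]);
translate([60, 0, 800]) cube([340, 60, 60]);
translate([60, 0, 960]) cube([340, 60, 60]);
translate([400, 0, 0]) cube([60, 60, 1200]);
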